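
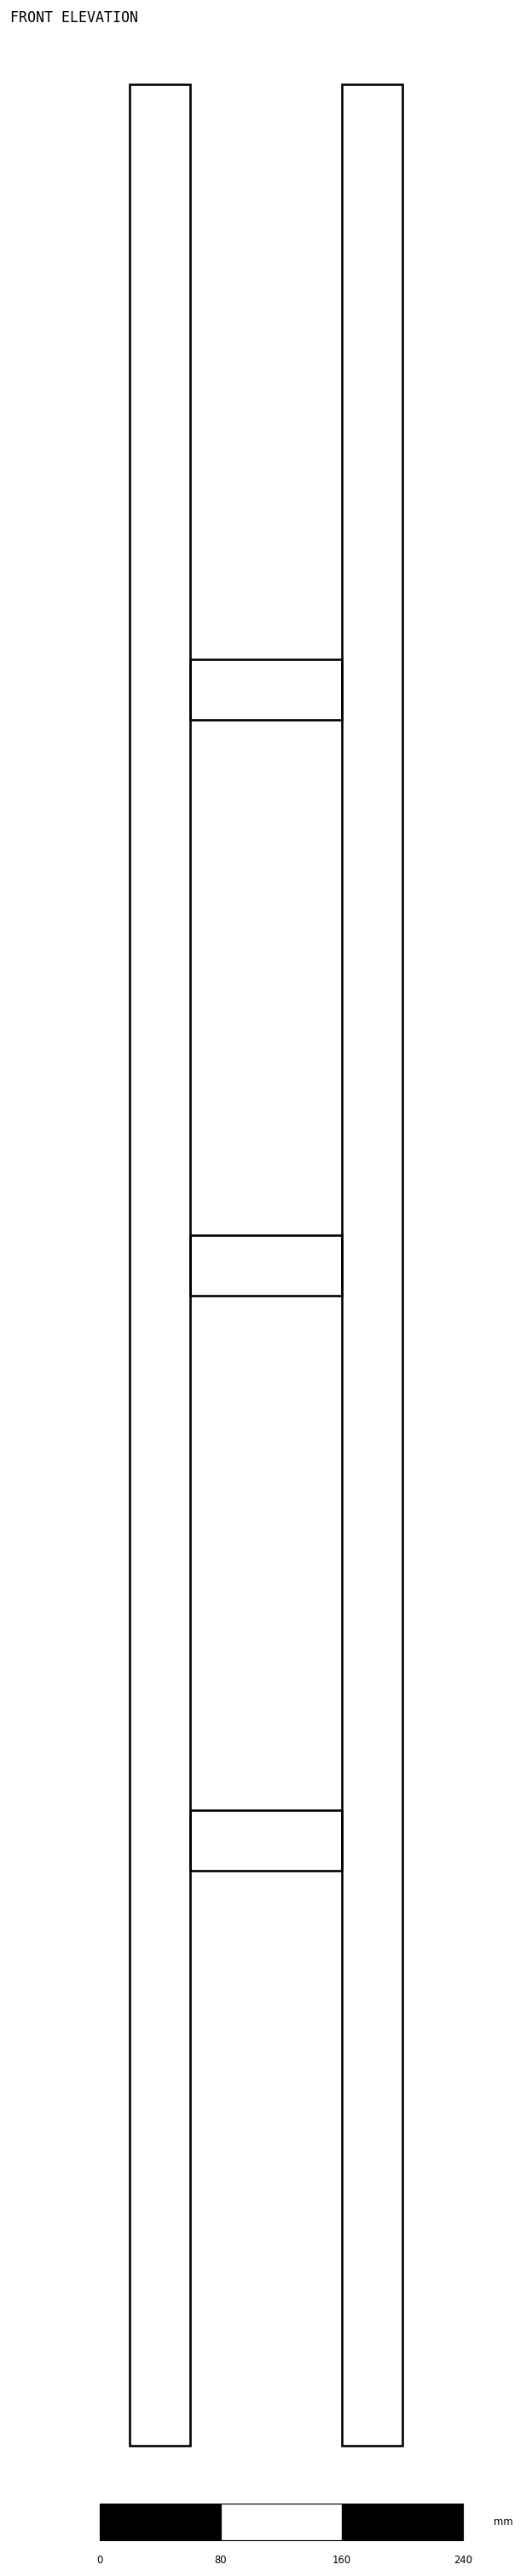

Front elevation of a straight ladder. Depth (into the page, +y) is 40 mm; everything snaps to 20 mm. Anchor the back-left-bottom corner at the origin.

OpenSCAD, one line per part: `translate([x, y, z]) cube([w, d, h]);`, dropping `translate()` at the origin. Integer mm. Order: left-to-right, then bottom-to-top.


cube([40, 40, 1560]);
translate([40, 0, 380]) cube([100, 40, 40]);
translate([40, 0, 760]) cube([100, 40, 40]);
translate([40, 0, 1140]) cube([100, 40, 40]);
translate([140, 0, 0]) cube([40, 40, 1560]);


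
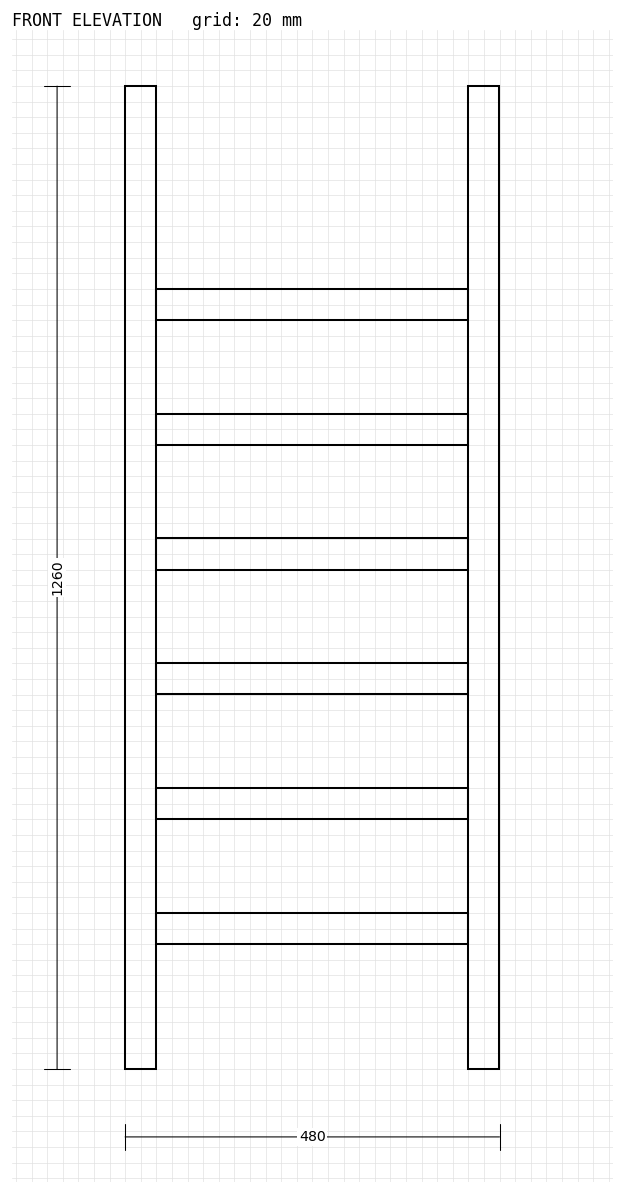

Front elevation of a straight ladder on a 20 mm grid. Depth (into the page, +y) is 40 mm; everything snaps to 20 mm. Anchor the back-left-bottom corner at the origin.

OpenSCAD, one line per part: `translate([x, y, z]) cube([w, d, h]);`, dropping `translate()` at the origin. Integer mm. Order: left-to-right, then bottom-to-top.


cube([40, 40, 1260]);
translate([40, 0, 160]) cube([400, 40, 40]);
translate([40, 0, 320]) cube([400, 40, 40]);
translate([40, 0, 480]) cube([400, 40, 40]);
translate([40, 0, 640]) cube([400, 40, 40]);
translate([40, 0, 800]) cube([400, 40, 40]);
translate([40, 0, 960]) cube([400, 40, 40]);
translate([440, 0, 0]) cube([40, 40, 1260]);


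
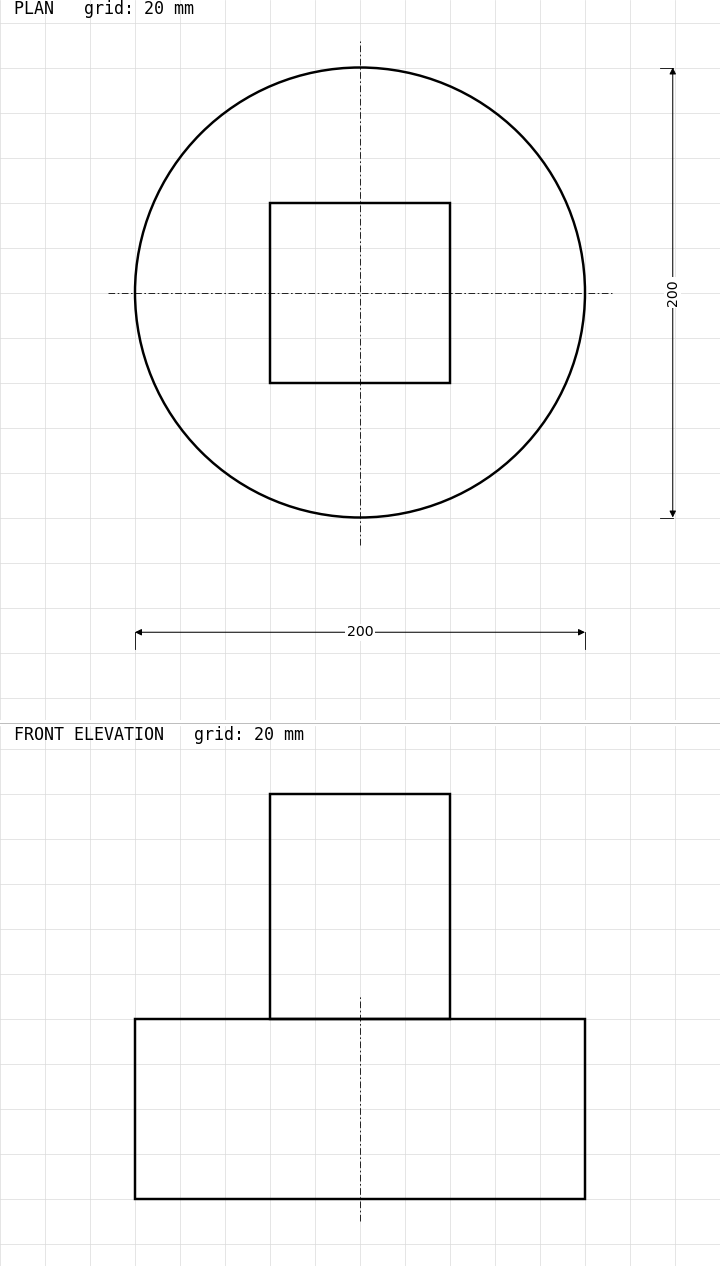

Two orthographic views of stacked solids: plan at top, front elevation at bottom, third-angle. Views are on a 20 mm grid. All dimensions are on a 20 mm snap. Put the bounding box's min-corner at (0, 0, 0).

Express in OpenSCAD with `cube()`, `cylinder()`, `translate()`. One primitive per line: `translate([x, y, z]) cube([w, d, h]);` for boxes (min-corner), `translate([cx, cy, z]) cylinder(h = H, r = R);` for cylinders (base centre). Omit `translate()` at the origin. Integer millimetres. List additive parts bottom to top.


translate([100, 100, 0]) cylinder(h = 80, r = 100);
translate([60, 60, 80]) cube([80, 80, 100]);


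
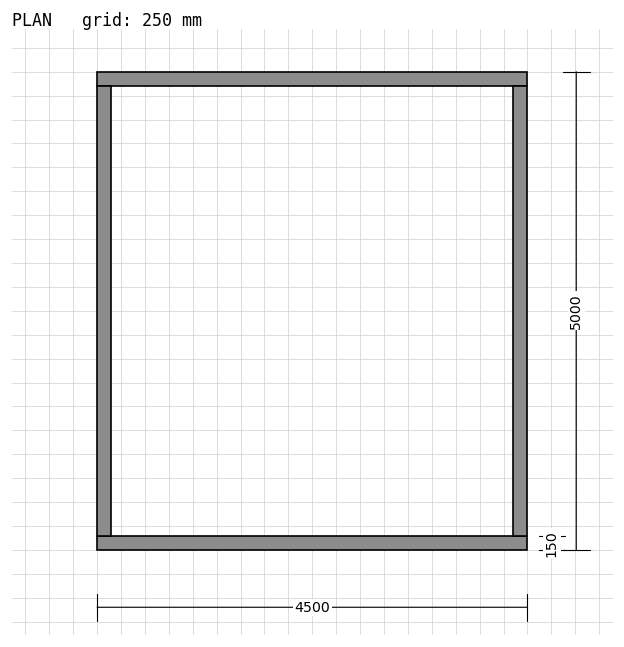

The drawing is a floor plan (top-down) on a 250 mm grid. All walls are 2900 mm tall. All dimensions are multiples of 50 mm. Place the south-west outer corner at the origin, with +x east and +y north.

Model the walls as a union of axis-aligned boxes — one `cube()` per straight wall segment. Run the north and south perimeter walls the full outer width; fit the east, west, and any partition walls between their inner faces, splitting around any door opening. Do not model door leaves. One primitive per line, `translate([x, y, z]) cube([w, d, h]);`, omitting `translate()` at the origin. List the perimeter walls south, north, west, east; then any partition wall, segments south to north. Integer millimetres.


cube([4500, 150, 2900]);
translate([0, 4850, 0]) cube([4500, 150, 2900]);
translate([0, 150, 0]) cube([150, 4700, 2900]);
translate([4350, 150, 0]) cube([150, 4700, 2900]);


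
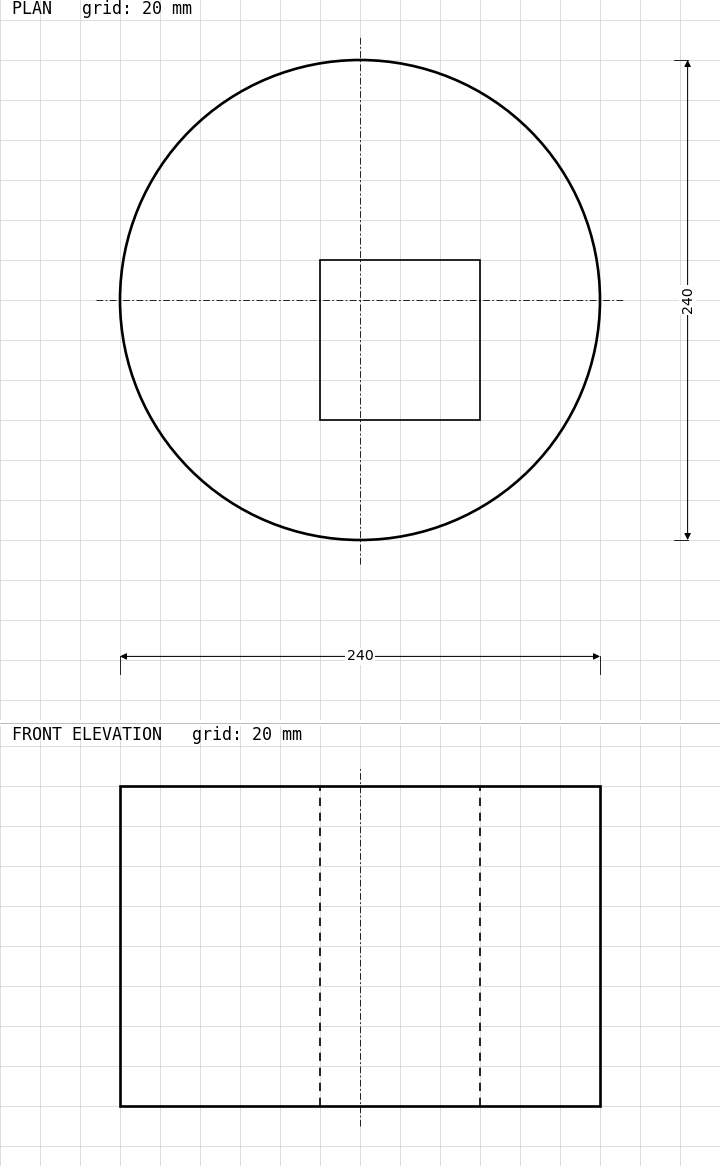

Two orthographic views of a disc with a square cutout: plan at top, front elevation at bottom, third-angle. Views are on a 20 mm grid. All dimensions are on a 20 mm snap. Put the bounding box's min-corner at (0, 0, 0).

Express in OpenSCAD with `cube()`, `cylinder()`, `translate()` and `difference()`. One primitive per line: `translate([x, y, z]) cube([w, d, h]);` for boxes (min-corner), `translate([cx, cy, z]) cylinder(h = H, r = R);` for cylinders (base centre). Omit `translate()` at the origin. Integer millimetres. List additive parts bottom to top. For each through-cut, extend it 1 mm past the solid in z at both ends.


difference() {
  translate([120, 120, 0]) cylinder(h = 160, r = 120);
  translate([100, 60, -1]) cube([80, 80, 162]);
}


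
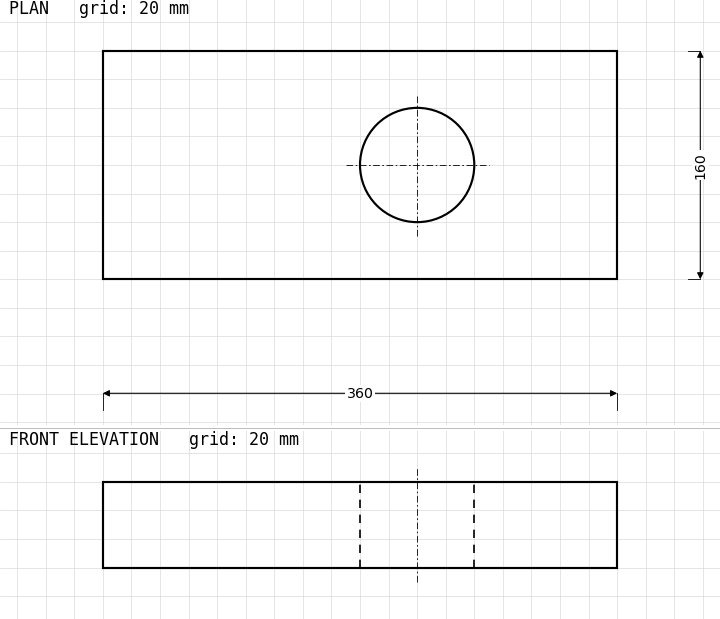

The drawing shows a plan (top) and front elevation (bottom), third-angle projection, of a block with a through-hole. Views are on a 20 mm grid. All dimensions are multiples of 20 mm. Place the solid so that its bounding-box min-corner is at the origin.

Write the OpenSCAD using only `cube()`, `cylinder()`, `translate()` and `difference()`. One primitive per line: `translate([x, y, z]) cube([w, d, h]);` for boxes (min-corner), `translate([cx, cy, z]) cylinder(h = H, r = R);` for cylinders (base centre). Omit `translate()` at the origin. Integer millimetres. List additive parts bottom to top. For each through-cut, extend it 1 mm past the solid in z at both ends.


difference() {
  cube([360, 160, 60]);
  translate([220, 80, -1]) cylinder(h = 62, r = 40);
}


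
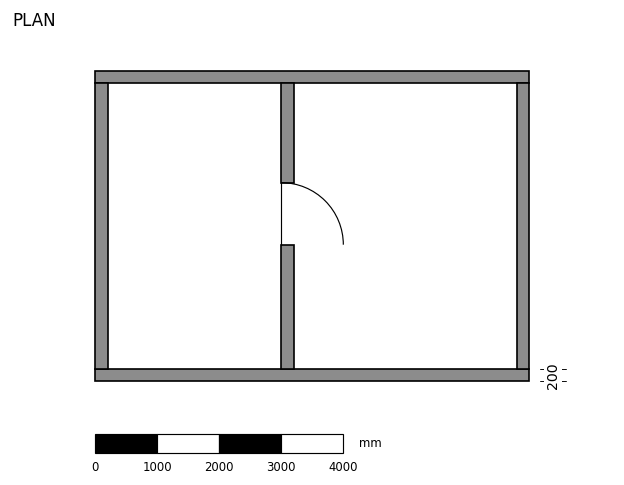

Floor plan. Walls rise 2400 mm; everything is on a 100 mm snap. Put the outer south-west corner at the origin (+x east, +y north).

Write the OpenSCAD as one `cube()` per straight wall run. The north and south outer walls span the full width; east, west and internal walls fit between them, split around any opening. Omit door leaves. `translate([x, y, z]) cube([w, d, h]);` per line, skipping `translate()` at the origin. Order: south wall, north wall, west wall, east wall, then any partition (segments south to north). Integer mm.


cube([7000, 200, 2400]);
translate([0, 4800, 0]) cube([7000, 200, 2400]);
translate([0, 200, 0]) cube([200, 4600, 2400]);
translate([6800, 200, 0]) cube([200, 4600, 2400]);
translate([3000, 200, 0]) cube([200, 2000, 2400]);
translate([3000, 3200, 0]) cube([200, 1600, 2400]);


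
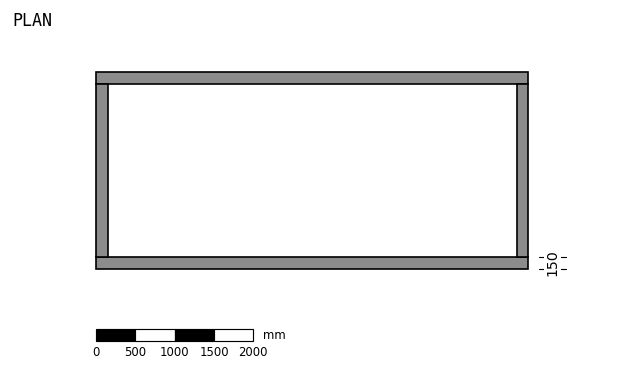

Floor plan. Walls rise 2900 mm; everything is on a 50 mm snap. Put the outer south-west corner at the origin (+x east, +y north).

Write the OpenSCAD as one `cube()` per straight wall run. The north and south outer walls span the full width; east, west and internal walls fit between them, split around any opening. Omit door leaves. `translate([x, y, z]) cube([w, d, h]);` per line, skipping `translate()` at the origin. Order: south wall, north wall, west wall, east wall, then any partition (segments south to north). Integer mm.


cube([5500, 150, 2900]);
translate([0, 2350, 0]) cube([5500, 150, 2900]);
translate([0, 150, 0]) cube([150, 2200, 2900]);
translate([5350, 150, 0]) cube([150, 2200, 2900]);


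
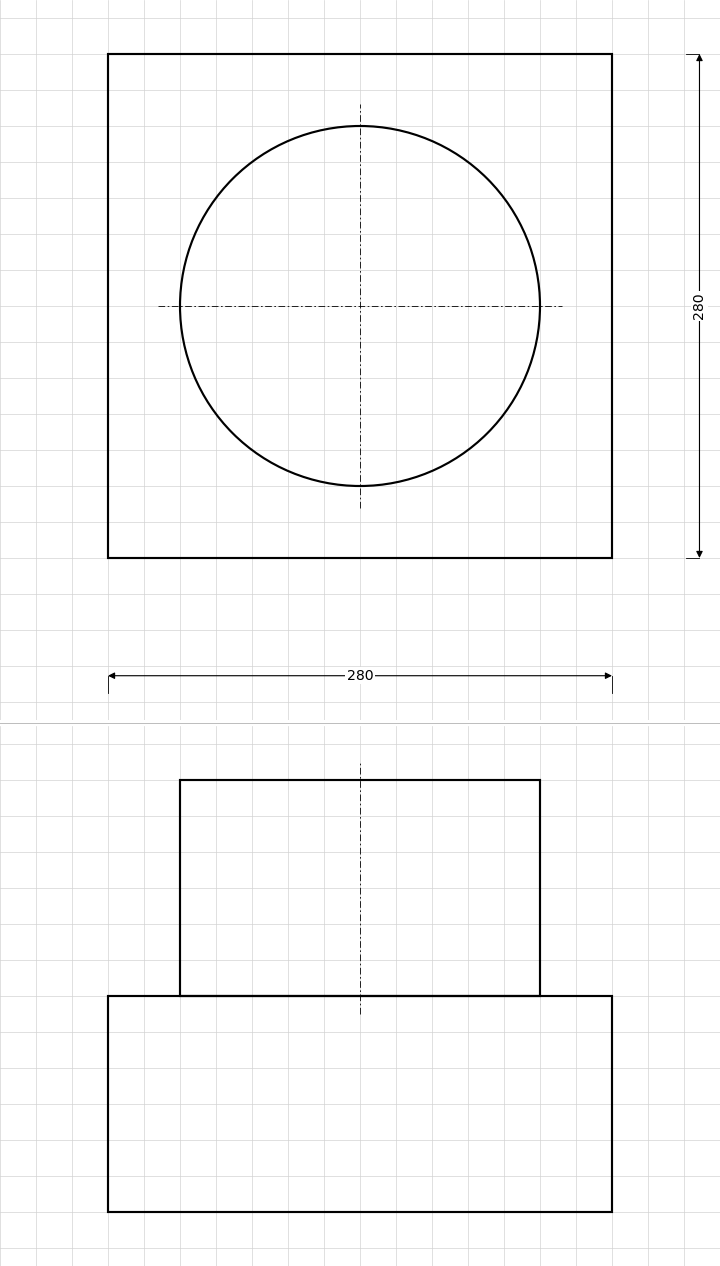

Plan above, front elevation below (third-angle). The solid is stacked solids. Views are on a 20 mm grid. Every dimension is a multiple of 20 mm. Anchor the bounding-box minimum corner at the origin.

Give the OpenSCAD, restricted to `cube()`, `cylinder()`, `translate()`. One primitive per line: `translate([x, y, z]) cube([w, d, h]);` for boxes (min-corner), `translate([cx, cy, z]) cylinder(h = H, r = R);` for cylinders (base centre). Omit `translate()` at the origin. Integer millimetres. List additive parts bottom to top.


cube([280, 280, 120]);
translate([140, 140, 120]) cylinder(h = 120, r = 100);


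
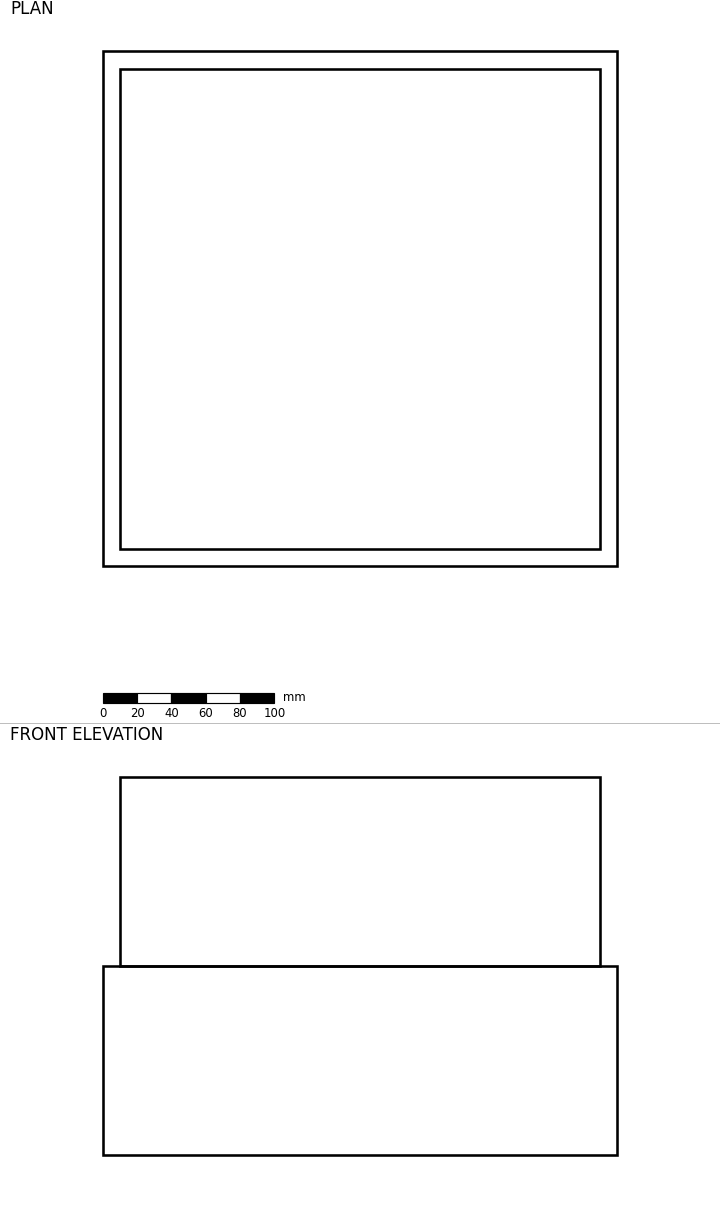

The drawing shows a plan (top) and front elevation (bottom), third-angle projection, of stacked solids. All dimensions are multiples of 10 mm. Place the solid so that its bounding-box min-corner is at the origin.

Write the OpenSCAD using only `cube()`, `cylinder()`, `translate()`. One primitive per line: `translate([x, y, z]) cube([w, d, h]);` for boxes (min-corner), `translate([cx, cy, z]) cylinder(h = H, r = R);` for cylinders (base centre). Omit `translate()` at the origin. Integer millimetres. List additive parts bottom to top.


cube([300, 300, 110]);
translate([10, 10, 110]) cube([280, 280, 110]);


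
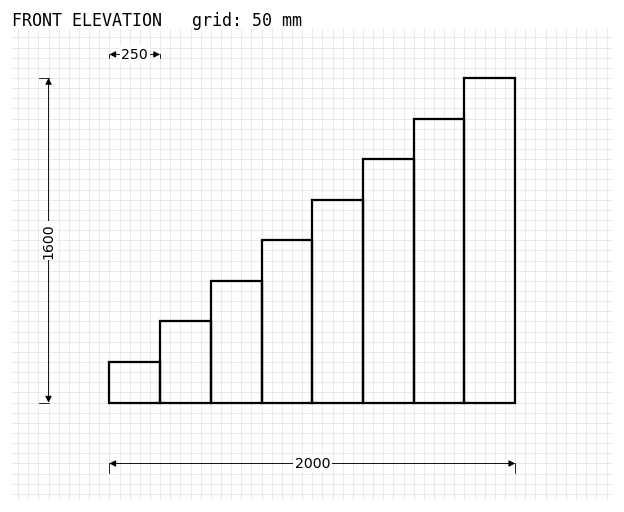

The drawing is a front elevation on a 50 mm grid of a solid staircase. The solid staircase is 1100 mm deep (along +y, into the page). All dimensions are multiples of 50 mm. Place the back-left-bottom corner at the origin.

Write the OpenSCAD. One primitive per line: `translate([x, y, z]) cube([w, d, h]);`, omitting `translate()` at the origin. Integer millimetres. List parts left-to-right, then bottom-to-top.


cube([250, 1100, 200]);
translate([250, 0, 0]) cube([250, 1100, 400]);
translate([500, 0, 0]) cube([250, 1100, 600]);
translate([750, 0, 0]) cube([250, 1100, 800]);
translate([1000, 0, 0]) cube([250, 1100, 1000]);
translate([1250, 0, 0]) cube([250, 1100, 1200]);
translate([1500, 0, 0]) cube([250, 1100, 1400]);
translate([1750, 0, 0]) cube([250, 1100, 1600]);


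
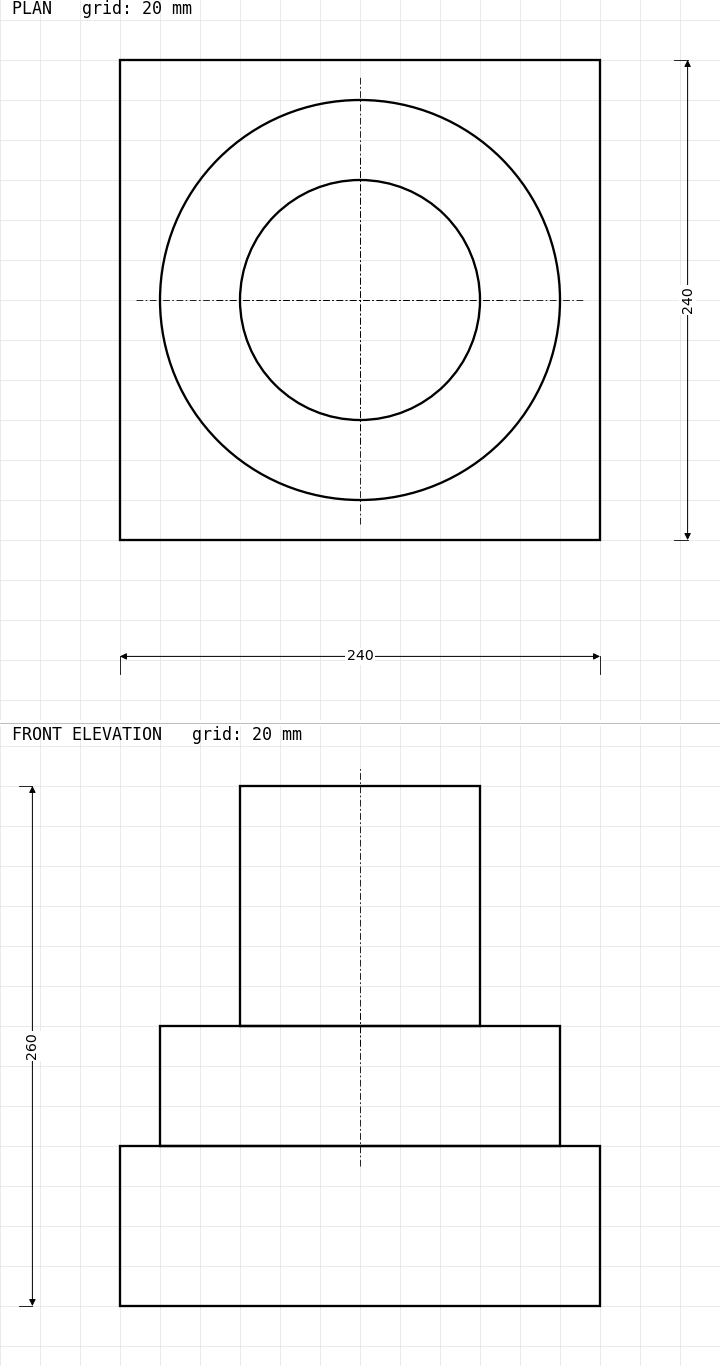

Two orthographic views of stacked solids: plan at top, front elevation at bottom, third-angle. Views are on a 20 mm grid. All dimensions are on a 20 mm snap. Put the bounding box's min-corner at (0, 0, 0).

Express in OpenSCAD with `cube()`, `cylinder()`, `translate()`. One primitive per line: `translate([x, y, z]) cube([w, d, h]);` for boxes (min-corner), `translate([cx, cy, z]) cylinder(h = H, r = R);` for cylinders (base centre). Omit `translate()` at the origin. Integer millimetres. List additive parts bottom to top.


cube([240, 240, 80]);
translate([120, 120, 80]) cylinder(h = 60, r = 100);
translate([120, 120, 140]) cylinder(h = 120, r = 60);


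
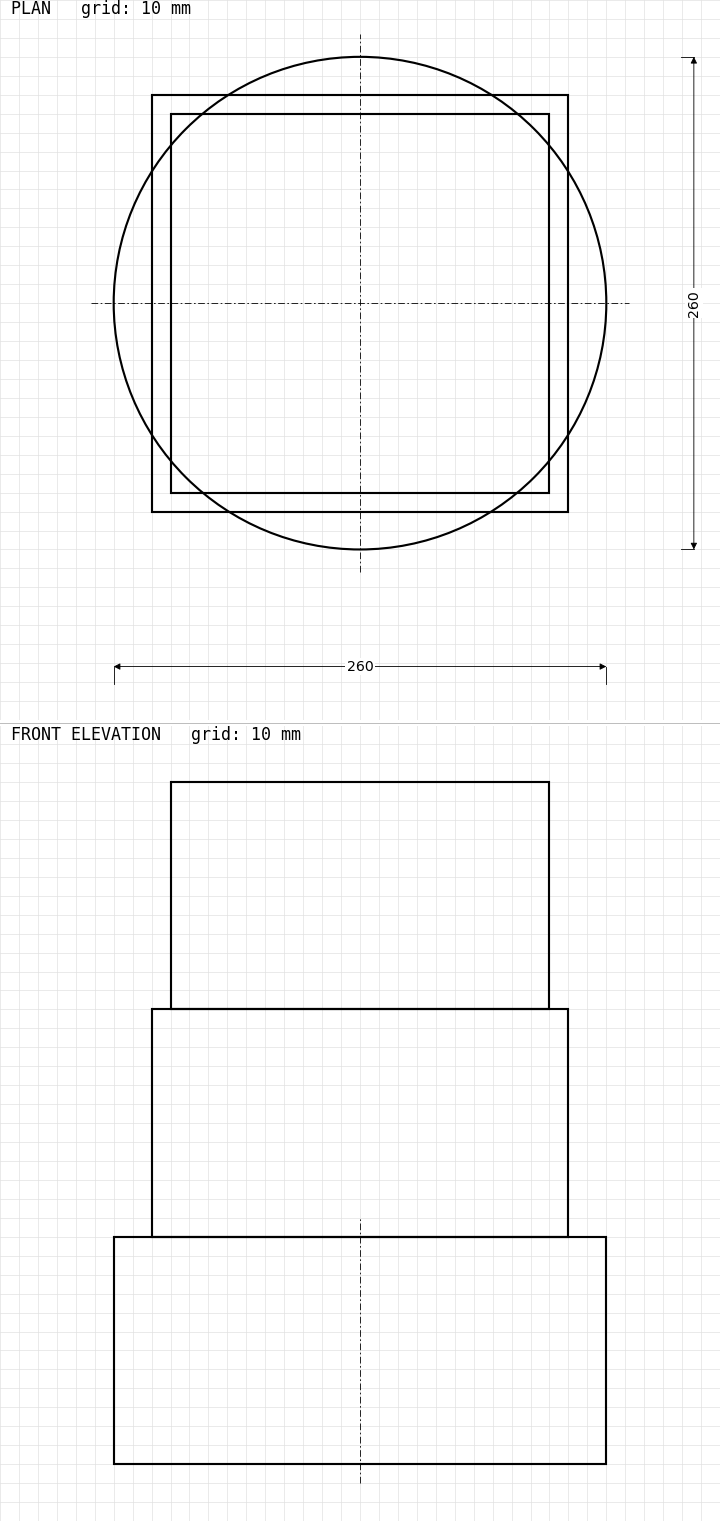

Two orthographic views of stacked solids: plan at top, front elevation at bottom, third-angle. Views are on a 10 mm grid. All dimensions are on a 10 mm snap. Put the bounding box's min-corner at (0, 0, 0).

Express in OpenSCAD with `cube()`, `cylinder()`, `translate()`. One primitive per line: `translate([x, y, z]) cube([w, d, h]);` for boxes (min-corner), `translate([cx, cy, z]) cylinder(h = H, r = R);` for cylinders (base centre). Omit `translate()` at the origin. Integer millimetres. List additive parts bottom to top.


translate([130, 130, 0]) cylinder(h = 120, r = 130);
translate([20, 20, 120]) cube([220, 220, 120]);
translate([30, 30, 240]) cube([200, 200, 120]);


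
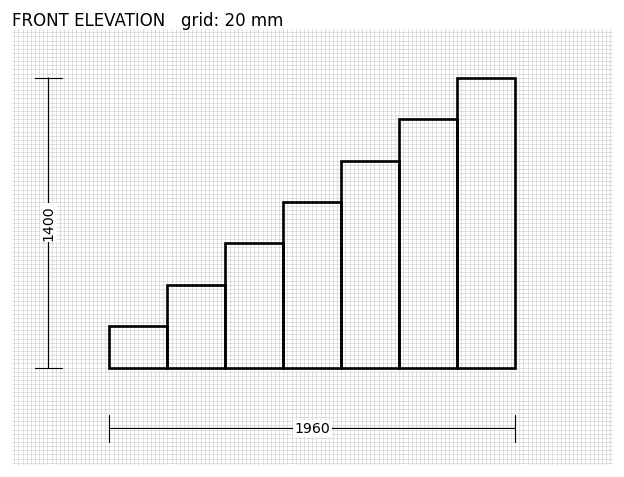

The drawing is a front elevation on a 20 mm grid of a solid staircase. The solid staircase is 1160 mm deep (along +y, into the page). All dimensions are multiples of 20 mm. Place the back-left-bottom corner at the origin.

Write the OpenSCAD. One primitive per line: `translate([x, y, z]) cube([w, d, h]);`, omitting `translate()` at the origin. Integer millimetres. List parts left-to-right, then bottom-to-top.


cube([280, 1160, 200]);
translate([280, 0, 0]) cube([280, 1160, 400]);
translate([560, 0, 0]) cube([280, 1160, 600]);
translate([840, 0, 0]) cube([280, 1160, 800]);
translate([1120, 0, 0]) cube([280, 1160, 1000]);
translate([1400, 0, 0]) cube([280, 1160, 1200]);
translate([1680, 0, 0]) cube([280, 1160, 1400]);


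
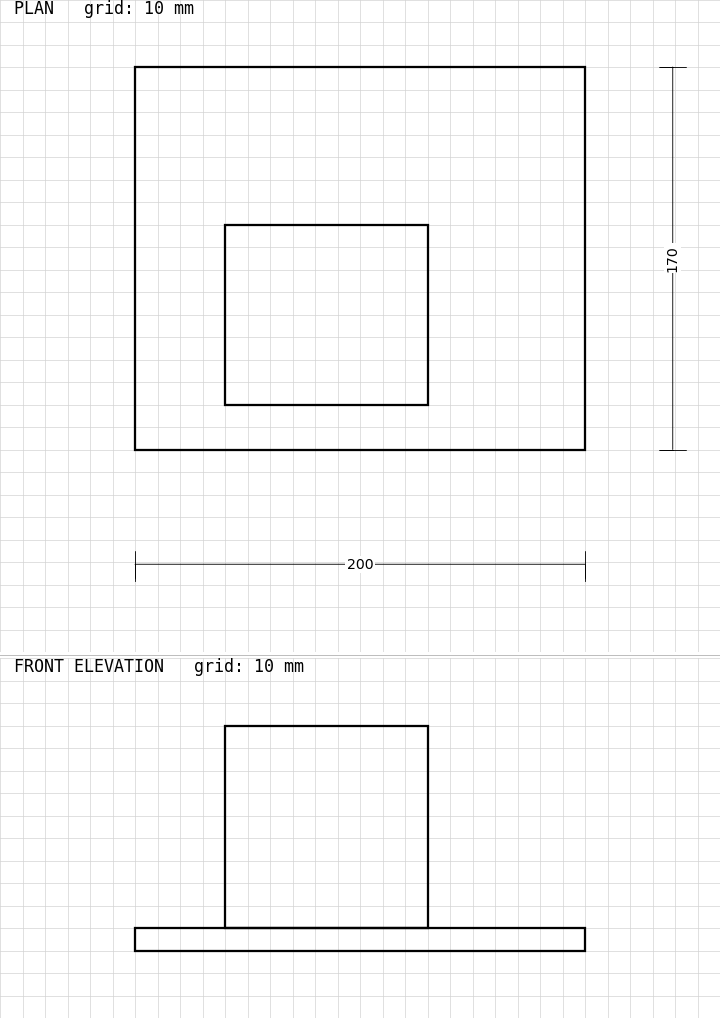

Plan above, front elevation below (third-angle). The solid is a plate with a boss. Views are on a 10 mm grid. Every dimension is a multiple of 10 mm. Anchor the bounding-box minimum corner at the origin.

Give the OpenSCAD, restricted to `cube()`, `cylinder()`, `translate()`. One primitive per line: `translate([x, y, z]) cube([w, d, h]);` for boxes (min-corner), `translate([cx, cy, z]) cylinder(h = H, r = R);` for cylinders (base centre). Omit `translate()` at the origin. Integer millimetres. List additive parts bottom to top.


cube([200, 170, 10]);
translate([40, 20, 10]) cube([90, 80, 90]);


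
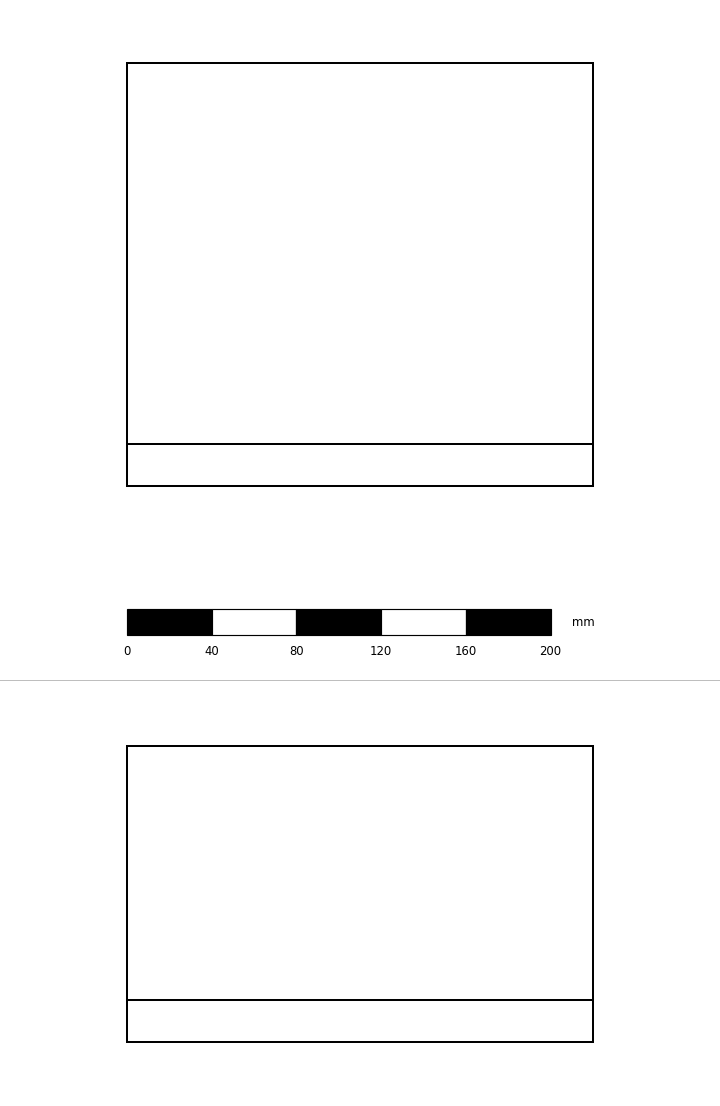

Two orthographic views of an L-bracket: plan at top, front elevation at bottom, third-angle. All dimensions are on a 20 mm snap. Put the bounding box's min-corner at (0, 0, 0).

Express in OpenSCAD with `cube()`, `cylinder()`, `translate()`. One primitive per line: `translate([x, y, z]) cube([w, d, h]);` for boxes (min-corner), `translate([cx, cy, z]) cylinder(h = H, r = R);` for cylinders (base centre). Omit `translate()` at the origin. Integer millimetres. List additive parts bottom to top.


cube([220, 200, 20]);
translate([0, 0, 20]) cube([220, 20, 120]);


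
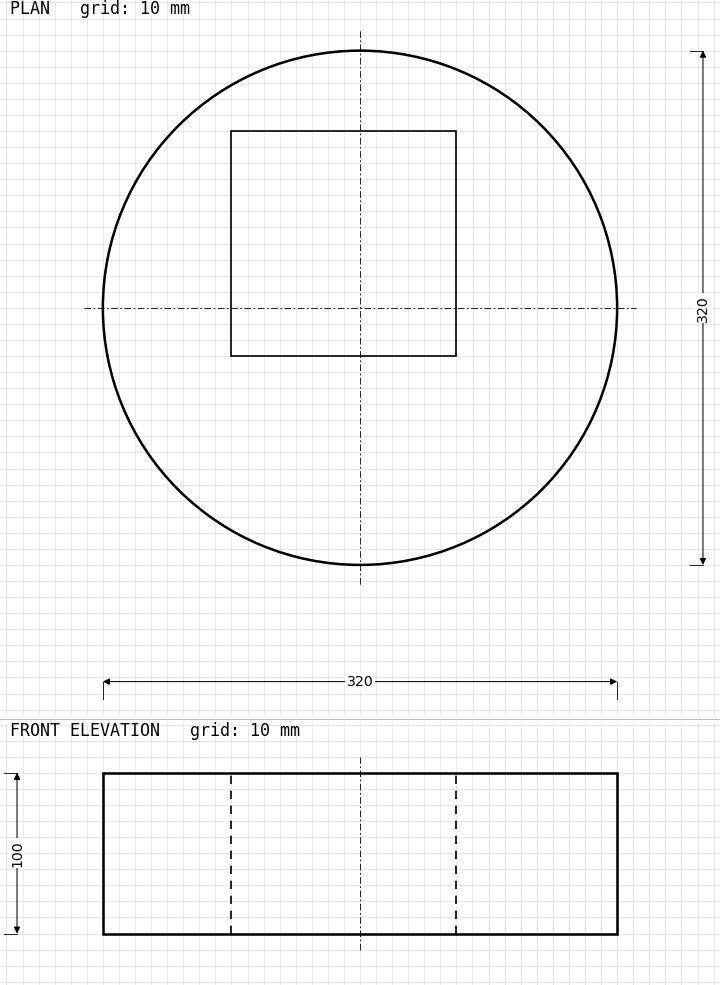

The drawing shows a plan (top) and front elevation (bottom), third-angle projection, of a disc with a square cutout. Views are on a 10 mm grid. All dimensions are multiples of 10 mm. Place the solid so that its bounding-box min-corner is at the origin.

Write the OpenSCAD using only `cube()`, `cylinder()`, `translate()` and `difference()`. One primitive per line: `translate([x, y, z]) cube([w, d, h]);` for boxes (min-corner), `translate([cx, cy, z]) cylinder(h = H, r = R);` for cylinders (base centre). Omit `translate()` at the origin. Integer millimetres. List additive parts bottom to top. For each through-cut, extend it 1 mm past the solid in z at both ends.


difference() {
  translate([160, 160, 0]) cylinder(h = 100, r = 160);
  translate([80, 130, -1]) cube([140, 140, 102]);
}


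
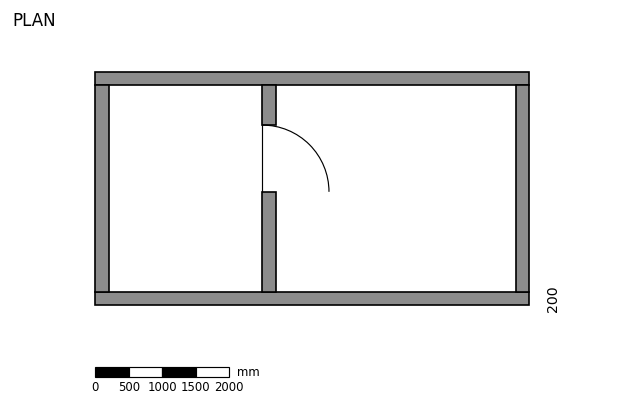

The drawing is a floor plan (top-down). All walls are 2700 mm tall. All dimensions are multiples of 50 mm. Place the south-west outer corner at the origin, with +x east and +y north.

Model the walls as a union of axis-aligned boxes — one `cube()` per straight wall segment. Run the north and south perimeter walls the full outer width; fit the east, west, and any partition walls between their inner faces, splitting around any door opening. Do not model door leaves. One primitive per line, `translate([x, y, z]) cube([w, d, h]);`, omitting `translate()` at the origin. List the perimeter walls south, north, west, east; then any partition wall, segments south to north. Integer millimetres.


cube([6500, 200, 2700]);
translate([0, 3300, 0]) cube([6500, 200, 2700]);
translate([0, 200, 0]) cube([200, 3100, 2700]);
translate([6300, 200, 0]) cube([200, 3100, 2700]);
translate([2500, 200, 0]) cube([200, 1500, 2700]);
translate([2500, 2700, 0]) cube([200, 600, 2700]);


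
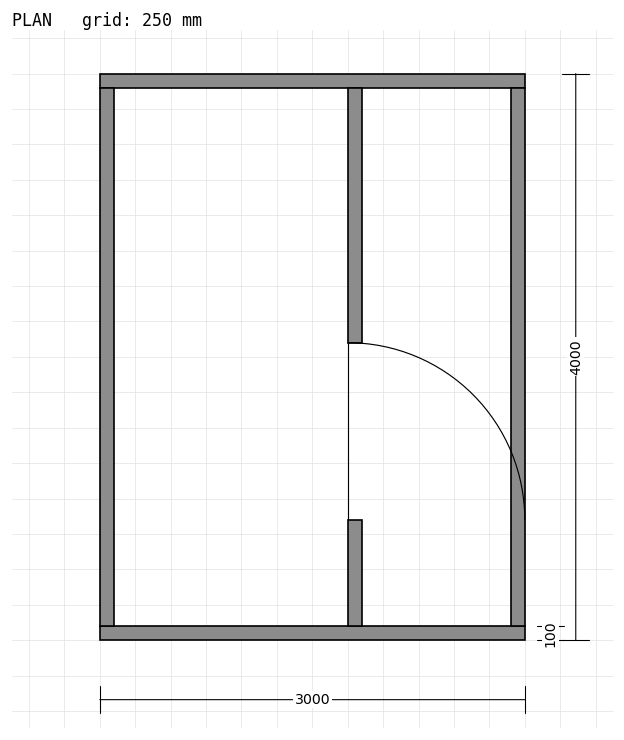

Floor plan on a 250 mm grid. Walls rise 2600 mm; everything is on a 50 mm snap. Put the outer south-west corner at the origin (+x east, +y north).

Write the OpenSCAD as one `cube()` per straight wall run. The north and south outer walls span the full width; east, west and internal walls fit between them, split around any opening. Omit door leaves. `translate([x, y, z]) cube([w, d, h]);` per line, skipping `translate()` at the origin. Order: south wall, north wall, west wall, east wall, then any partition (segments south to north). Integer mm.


cube([3000, 100, 2600]);
translate([0, 3900, 0]) cube([3000, 100, 2600]);
translate([0, 100, 0]) cube([100, 3800, 2600]);
translate([2900, 100, 0]) cube([100, 3800, 2600]);
translate([1750, 100, 0]) cube([100, 750, 2600]);
translate([1750, 2100, 0]) cube([100, 1800, 2600]);


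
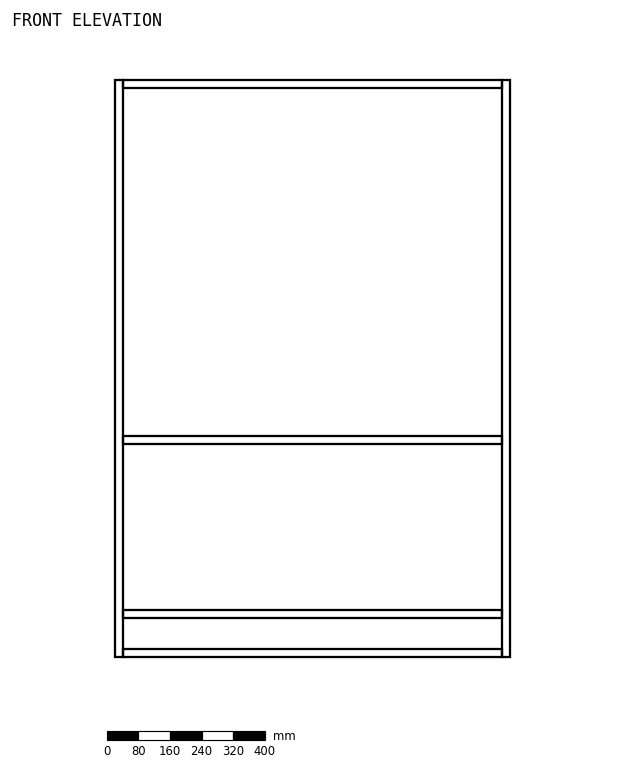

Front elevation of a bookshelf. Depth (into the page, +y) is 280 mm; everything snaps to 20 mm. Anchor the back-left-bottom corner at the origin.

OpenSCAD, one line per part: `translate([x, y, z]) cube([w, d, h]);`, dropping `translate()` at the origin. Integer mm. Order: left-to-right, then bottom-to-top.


cube([20, 280, 1460]);
translate([20, 0, 0]) cube([960, 280, 20]);
translate([20, 0, 100]) cube([960, 280, 20]);
translate([20, 0, 540]) cube([960, 280, 20]);
translate([20, 0, 1440]) cube([960, 280, 20]);
translate([980, 0, 0]) cube([20, 280, 1460]);


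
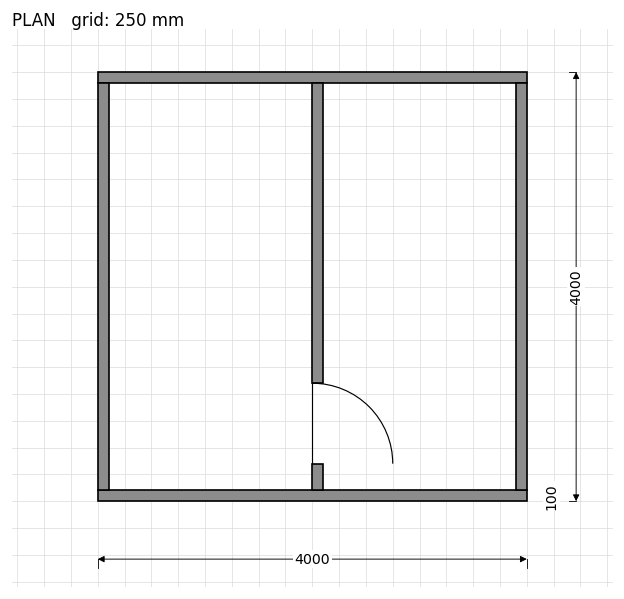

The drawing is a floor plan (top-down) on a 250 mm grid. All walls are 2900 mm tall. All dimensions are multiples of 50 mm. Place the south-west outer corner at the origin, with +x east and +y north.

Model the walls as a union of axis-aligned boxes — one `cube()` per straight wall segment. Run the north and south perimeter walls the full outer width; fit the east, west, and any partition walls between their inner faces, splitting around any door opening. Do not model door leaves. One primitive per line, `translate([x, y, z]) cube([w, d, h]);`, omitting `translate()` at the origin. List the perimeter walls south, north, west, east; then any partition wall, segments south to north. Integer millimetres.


cube([4000, 100, 2900]);
translate([0, 3900, 0]) cube([4000, 100, 2900]);
translate([0, 100, 0]) cube([100, 3800, 2900]);
translate([3900, 100, 0]) cube([100, 3800, 2900]);
translate([2000, 100, 0]) cube([100, 250, 2900]);
translate([2000, 1100, 0]) cube([100, 2800, 2900]);


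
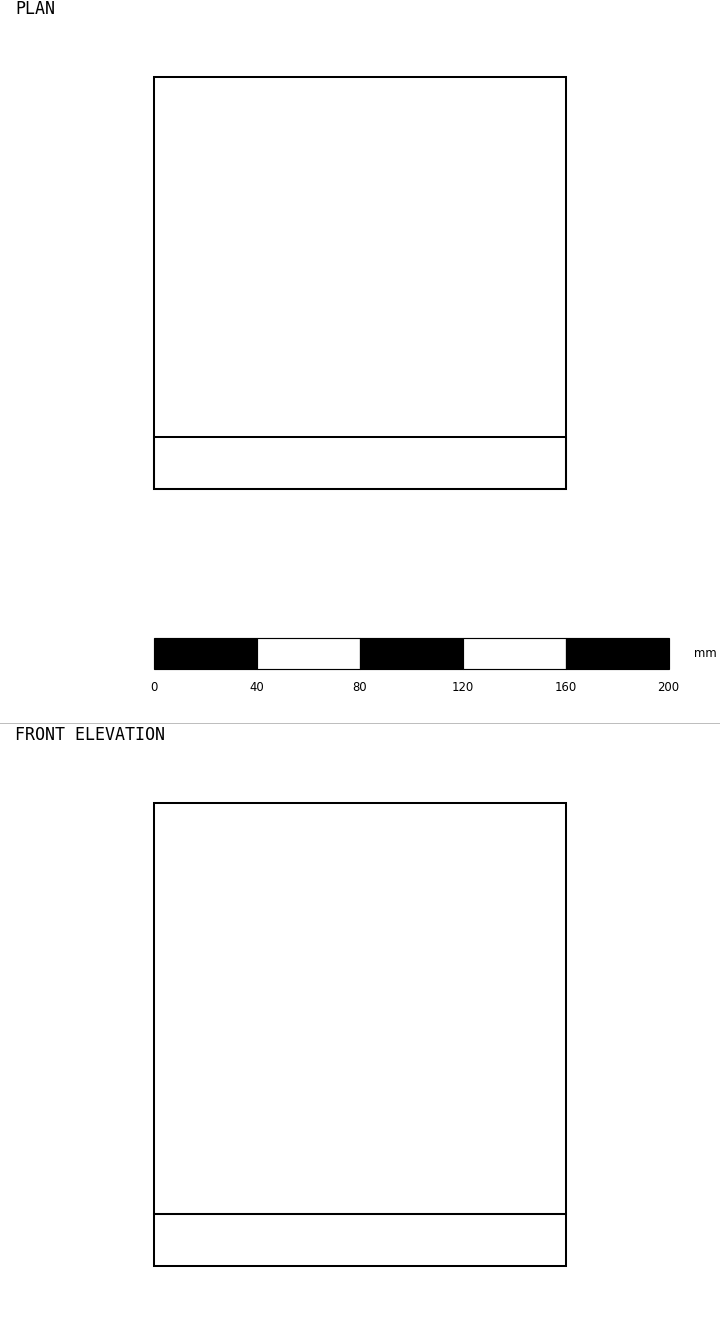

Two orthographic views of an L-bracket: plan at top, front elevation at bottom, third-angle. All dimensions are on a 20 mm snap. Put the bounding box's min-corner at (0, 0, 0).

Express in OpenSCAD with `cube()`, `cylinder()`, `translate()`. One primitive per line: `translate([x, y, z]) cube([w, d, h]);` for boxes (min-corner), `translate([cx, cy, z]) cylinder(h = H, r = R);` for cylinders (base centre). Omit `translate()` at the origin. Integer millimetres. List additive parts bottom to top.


cube([160, 160, 20]);
translate([0, 0, 20]) cube([160, 20, 160]);


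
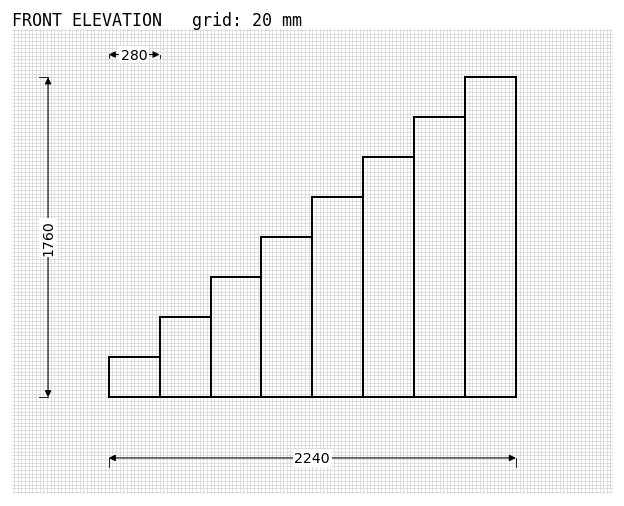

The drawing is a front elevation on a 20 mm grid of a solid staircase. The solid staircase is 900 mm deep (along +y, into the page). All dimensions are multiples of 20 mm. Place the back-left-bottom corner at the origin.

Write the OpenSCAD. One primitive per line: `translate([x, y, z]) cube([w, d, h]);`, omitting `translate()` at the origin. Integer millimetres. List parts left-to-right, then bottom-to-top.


cube([280, 900, 220]);
translate([280, 0, 0]) cube([280, 900, 440]);
translate([560, 0, 0]) cube([280, 900, 660]);
translate([840, 0, 0]) cube([280, 900, 880]);
translate([1120, 0, 0]) cube([280, 900, 1100]);
translate([1400, 0, 0]) cube([280, 900, 1320]);
translate([1680, 0, 0]) cube([280, 900, 1540]);
translate([1960, 0, 0]) cube([280, 900, 1760]);


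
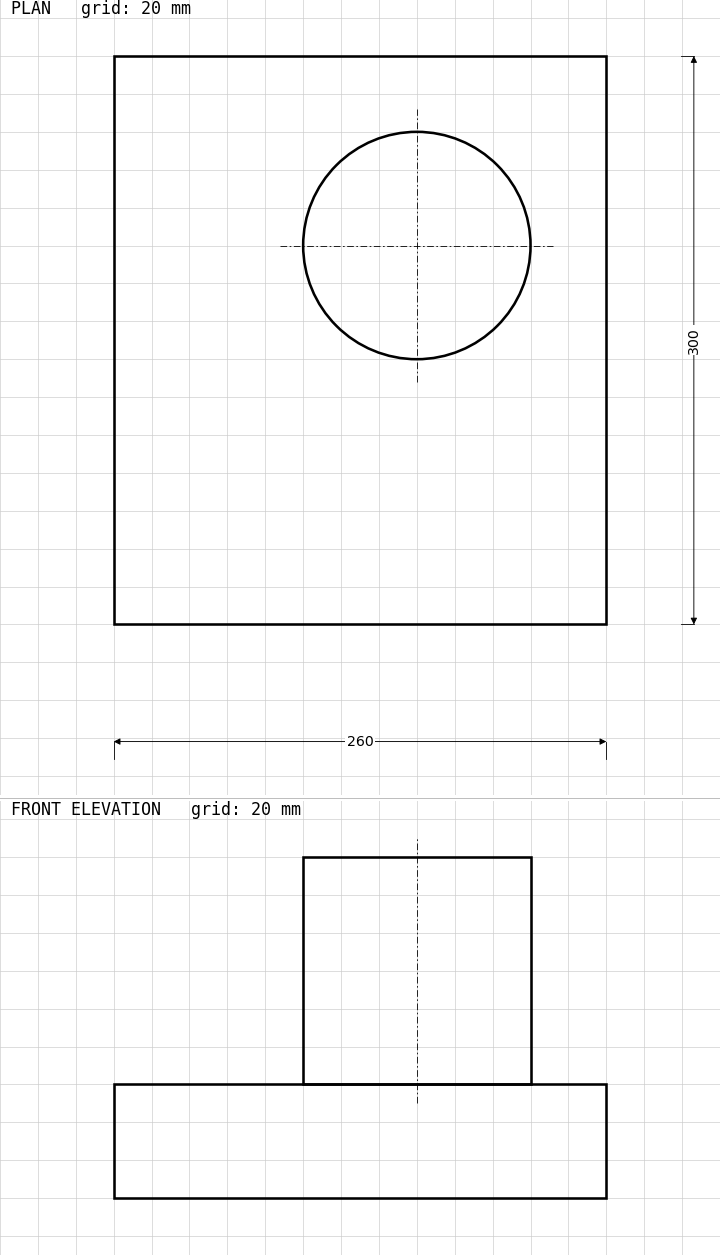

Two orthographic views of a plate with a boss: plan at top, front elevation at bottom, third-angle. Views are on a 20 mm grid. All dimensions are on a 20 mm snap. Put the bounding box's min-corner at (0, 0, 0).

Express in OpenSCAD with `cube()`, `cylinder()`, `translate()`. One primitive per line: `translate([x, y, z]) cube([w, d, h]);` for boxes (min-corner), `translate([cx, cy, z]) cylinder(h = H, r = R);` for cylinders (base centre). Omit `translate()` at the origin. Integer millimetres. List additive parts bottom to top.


cube([260, 300, 60]);
translate([160, 200, 60]) cylinder(h = 120, r = 60);


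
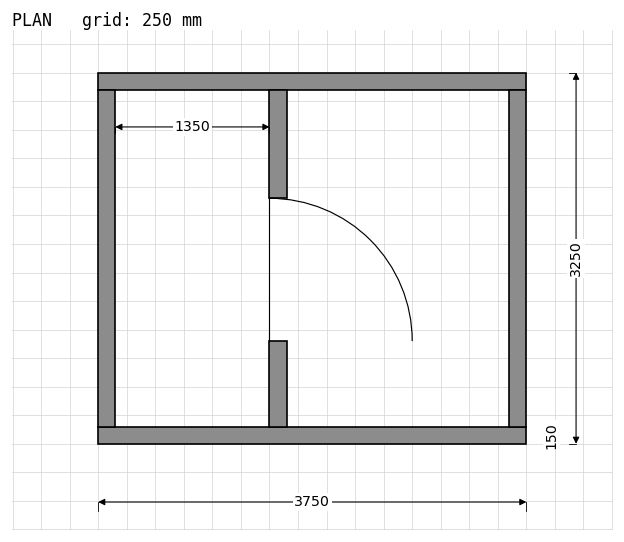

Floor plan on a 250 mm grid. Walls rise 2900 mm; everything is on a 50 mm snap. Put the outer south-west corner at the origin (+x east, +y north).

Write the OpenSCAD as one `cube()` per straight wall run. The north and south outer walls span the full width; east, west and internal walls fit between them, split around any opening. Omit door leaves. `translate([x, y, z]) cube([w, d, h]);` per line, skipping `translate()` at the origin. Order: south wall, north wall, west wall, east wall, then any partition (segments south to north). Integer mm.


cube([3750, 150, 2900]);
translate([0, 3100, 0]) cube([3750, 150, 2900]);
translate([0, 150, 0]) cube([150, 2950, 2900]);
translate([3600, 150, 0]) cube([150, 2950, 2900]);
translate([1500, 150, 0]) cube([150, 750, 2900]);
translate([1500, 2150, 0]) cube([150, 950, 2900]);


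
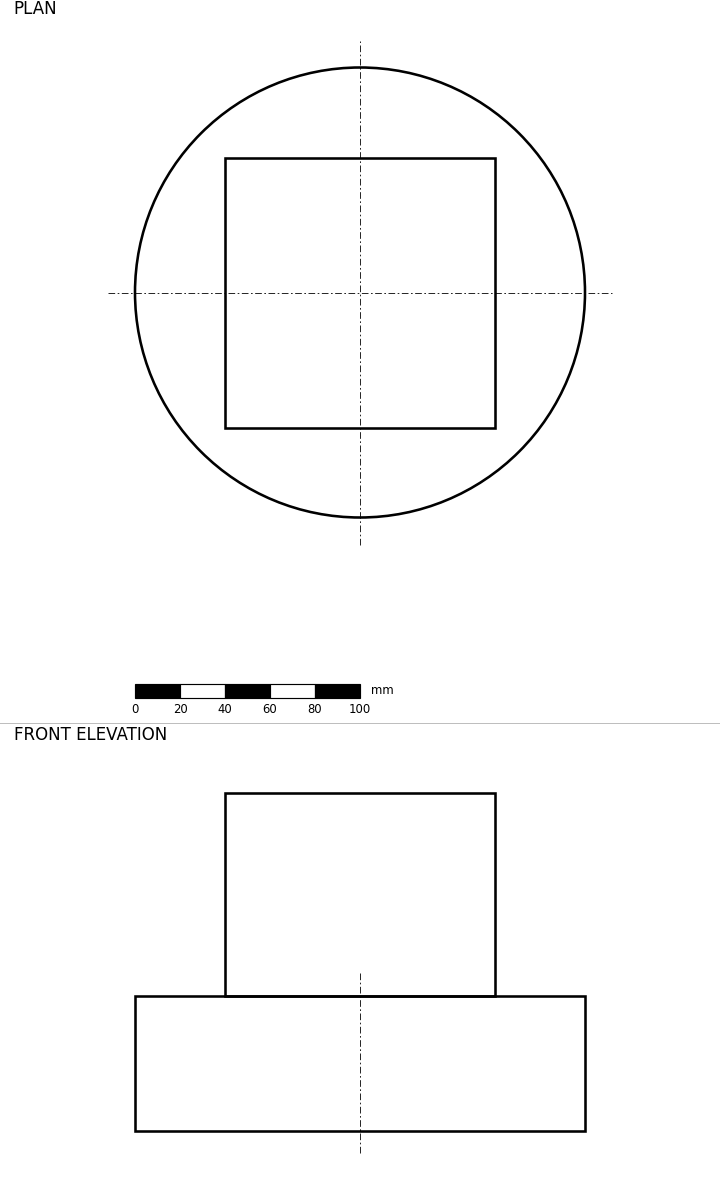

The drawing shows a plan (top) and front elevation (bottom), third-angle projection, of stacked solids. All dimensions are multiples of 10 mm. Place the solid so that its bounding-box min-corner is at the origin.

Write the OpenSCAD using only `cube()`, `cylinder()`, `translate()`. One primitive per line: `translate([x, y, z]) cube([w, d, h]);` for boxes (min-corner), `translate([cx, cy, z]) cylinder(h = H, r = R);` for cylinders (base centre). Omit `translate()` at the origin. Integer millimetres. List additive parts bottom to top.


translate([100, 100, 0]) cylinder(h = 60, r = 100);
translate([40, 40, 60]) cube([120, 120, 90]);


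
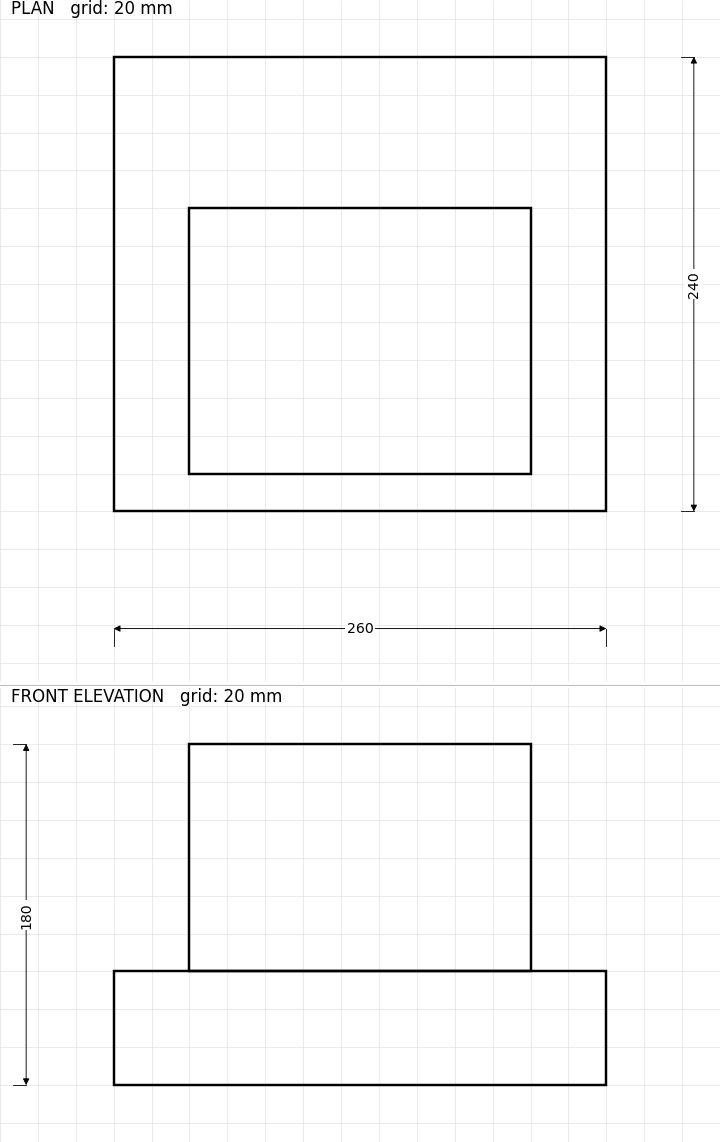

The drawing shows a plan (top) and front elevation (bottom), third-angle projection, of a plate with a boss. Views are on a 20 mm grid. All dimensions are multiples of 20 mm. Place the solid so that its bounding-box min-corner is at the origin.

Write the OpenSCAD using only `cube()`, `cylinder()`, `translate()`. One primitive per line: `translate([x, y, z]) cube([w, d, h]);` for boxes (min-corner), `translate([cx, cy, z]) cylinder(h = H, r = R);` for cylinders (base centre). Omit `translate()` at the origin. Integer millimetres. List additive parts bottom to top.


cube([260, 240, 60]);
translate([40, 20, 60]) cube([180, 140, 120]);


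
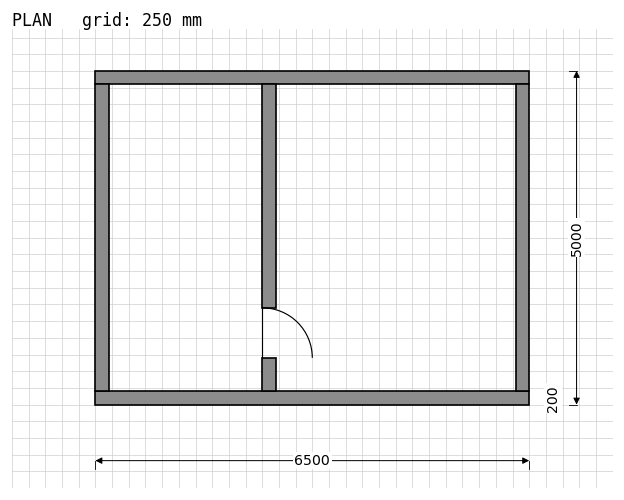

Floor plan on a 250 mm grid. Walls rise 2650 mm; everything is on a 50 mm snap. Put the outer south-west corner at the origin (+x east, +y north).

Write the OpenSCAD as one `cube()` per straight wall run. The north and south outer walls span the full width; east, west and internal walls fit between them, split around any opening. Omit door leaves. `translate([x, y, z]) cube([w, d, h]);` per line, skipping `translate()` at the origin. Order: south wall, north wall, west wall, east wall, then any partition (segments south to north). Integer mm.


cube([6500, 200, 2650]);
translate([0, 4800, 0]) cube([6500, 200, 2650]);
translate([0, 200, 0]) cube([200, 4600, 2650]);
translate([6300, 200, 0]) cube([200, 4600, 2650]);
translate([2500, 200, 0]) cube([200, 500, 2650]);
translate([2500, 1450, 0]) cube([200, 3350, 2650]);


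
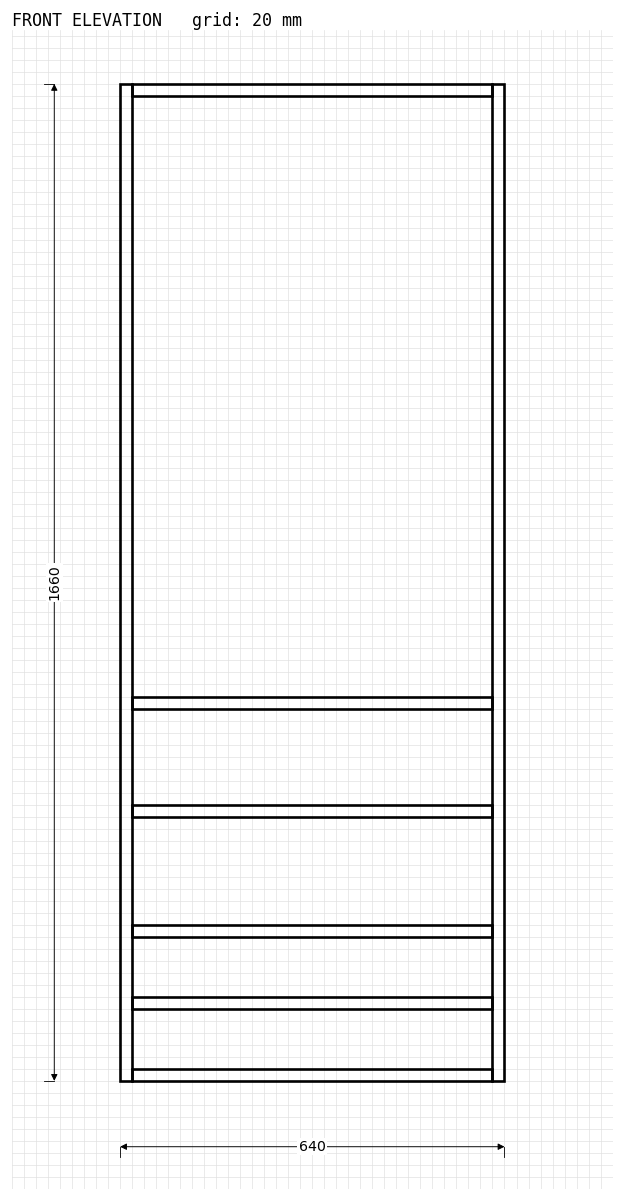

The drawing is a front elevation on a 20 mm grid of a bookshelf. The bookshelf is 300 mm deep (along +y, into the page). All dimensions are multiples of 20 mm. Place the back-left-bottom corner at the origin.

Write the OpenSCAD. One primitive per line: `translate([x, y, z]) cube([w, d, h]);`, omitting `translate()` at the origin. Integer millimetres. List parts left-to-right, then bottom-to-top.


cube([20, 300, 1660]);
translate([20, 0, 0]) cube([600, 300, 20]);
translate([20, 0, 120]) cube([600, 300, 20]);
translate([20, 0, 240]) cube([600, 300, 20]);
translate([20, 0, 440]) cube([600, 300, 20]);
translate([20, 0, 620]) cube([600, 300, 20]);
translate([20, 0, 1640]) cube([600, 300, 20]);
translate([620, 0, 0]) cube([20, 300, 1660]);


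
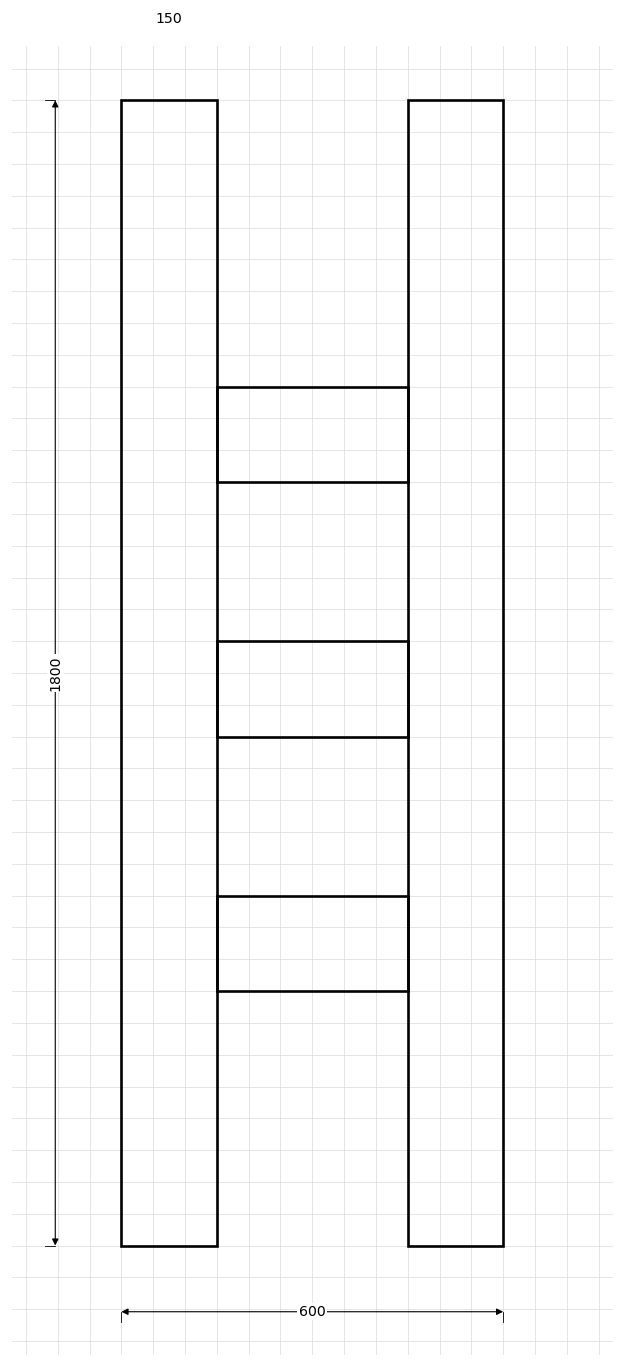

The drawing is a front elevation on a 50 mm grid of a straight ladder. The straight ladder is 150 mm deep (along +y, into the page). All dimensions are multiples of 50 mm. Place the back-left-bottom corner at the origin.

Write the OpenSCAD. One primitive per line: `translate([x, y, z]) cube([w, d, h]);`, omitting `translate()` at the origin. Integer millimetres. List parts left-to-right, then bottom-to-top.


cube([150, 150, 1800]);
translate([150, 0, 400]) cube([300, 150, 150]);
translate([150, 0, 800]) cube([300, 150, 150]);
translate([150, 0, 1200]) cube([300, 150, 150]);
translate([450, 0, 0]) cube([150, 150, 1800]);


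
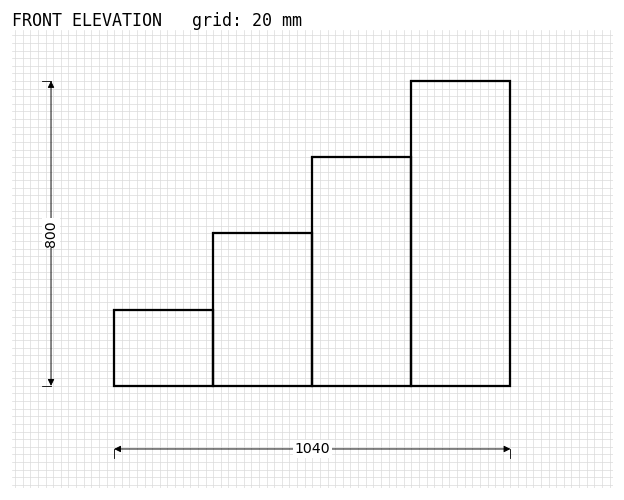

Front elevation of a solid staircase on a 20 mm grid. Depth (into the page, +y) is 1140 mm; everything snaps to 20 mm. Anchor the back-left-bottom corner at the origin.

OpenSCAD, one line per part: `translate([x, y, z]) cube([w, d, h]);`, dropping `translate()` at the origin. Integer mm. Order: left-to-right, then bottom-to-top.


cube([260, 1140, 200]);
translate([260, 0, 0]) cube([260, 1140, 400]);
translate([520, 0, 0]) cube([260, 1140, 600]);
translate([780, 0, 0]) cube([260, 1140, 800]);


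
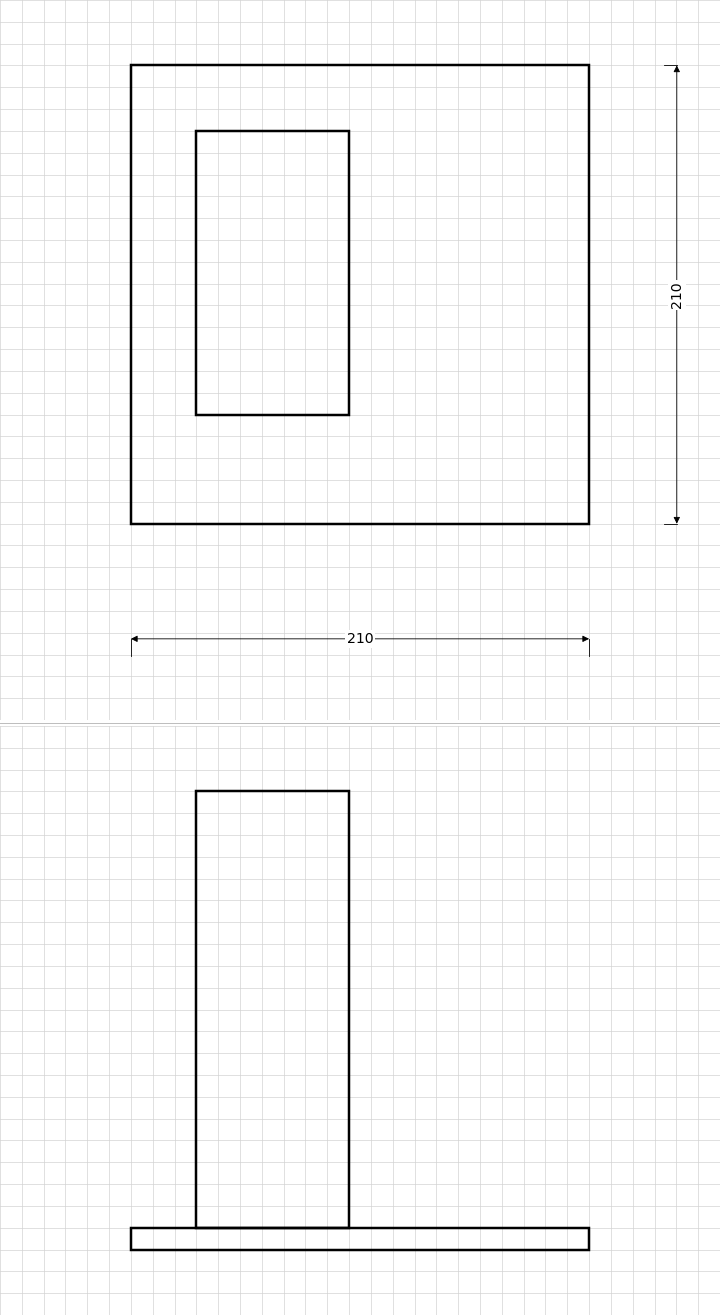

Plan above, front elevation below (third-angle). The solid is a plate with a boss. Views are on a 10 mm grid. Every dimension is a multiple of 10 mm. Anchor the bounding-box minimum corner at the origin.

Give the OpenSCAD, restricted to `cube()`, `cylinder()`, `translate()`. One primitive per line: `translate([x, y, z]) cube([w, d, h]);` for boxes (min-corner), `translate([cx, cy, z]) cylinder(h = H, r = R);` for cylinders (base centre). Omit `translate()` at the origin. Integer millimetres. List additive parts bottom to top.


cube([210, 210, 10]);
translate([30, 50, 10]) cube([70, 130, 200]);


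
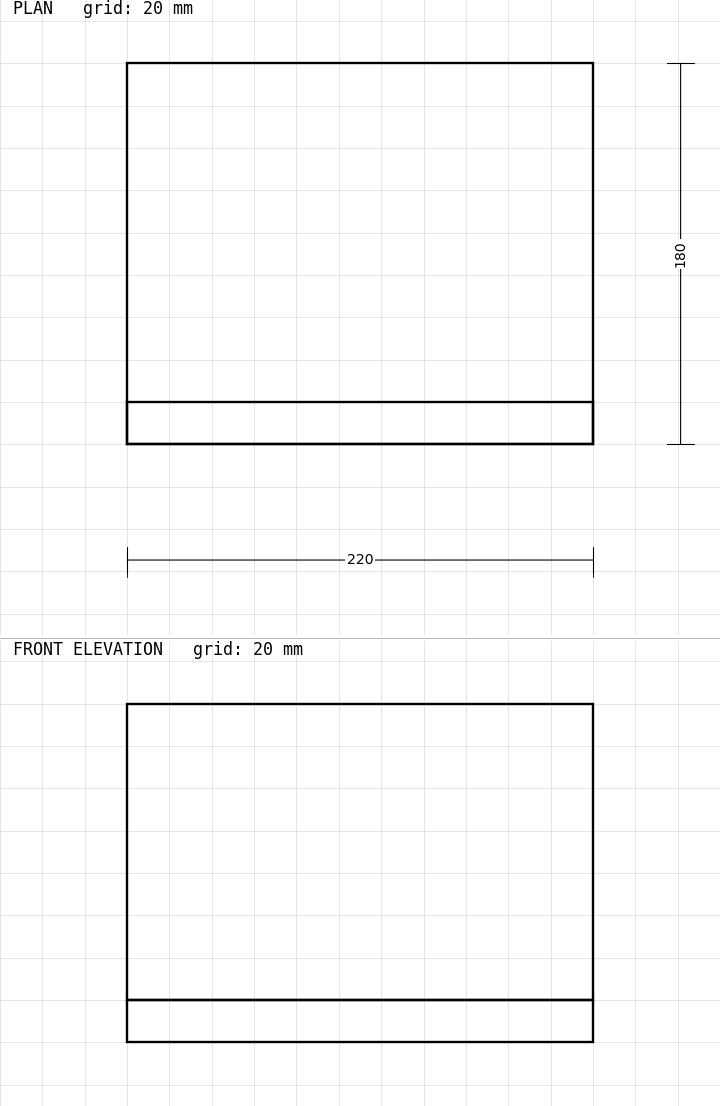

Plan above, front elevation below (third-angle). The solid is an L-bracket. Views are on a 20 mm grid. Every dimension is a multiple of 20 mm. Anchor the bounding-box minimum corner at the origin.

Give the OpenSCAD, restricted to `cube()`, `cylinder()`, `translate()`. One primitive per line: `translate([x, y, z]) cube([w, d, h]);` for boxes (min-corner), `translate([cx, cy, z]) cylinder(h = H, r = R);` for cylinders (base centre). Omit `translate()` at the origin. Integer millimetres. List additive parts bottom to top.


cube([220, 180, 20]);
translate([0, 0, 20]) cube([220, 20, 140]);


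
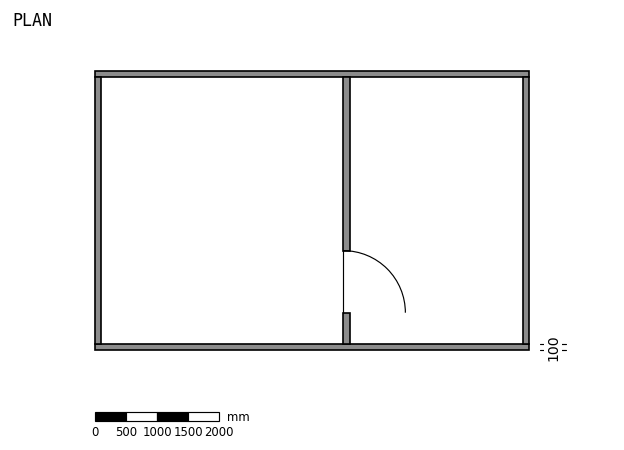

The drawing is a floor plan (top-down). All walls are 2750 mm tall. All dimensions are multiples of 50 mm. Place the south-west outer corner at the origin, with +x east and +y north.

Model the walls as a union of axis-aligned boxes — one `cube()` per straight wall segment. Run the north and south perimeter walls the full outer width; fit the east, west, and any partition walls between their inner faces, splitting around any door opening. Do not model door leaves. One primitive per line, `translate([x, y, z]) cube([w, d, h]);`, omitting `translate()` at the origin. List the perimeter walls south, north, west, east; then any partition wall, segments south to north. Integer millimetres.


cube([7000, 100, 2750]);
translate([0, 4400, 0]) cube([7000, 100, 2750]);
translate([0, 100, 0]) cube([100, 4300, 2750]);
translate([6900, 100, 0]) cube([100, 4300, 2750]);
translate([4000, 100, 0]) cube([100, 500, 2750]);
translate([4000, 1600, 0]) cube([100, 2800, 2750]);


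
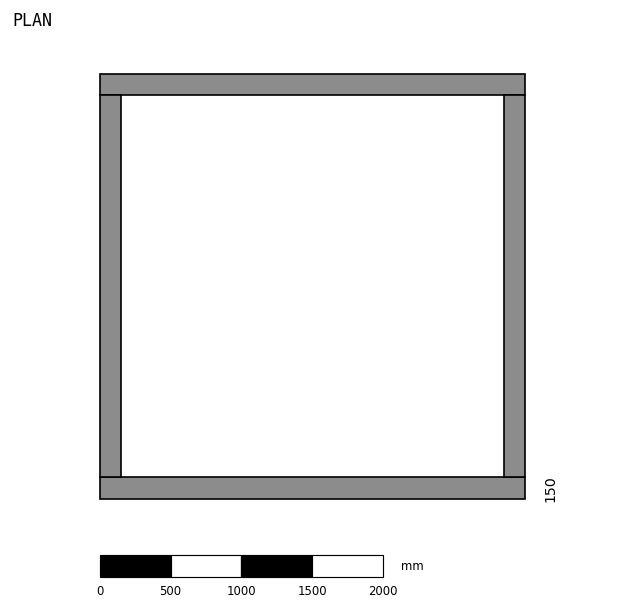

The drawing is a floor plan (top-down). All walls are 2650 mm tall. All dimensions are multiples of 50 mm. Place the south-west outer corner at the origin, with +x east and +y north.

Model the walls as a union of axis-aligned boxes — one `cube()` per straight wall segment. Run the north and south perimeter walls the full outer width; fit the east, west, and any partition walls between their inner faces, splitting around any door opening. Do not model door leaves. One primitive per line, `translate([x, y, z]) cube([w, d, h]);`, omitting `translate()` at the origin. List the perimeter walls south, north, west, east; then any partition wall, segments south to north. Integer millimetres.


cube([3000, 150, 2650]);
translate([0, 2850, 0]) cube([3000, 150, 2650]);
translate([0, 150, 0]) cube([150, 2700, 2650]);
translate([2850, 150, 0]) cube([150, 2700, 2650]);
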